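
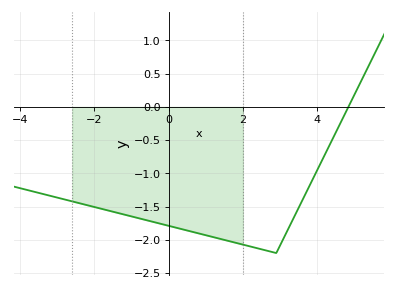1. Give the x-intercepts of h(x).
4.8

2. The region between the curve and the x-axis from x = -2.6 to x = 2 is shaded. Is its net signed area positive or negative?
negative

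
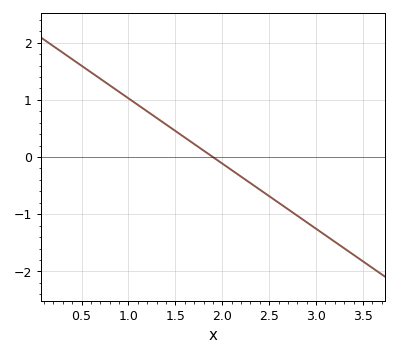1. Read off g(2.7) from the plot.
-0.912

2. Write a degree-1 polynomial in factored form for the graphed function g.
y = -1.14(x - 1.9)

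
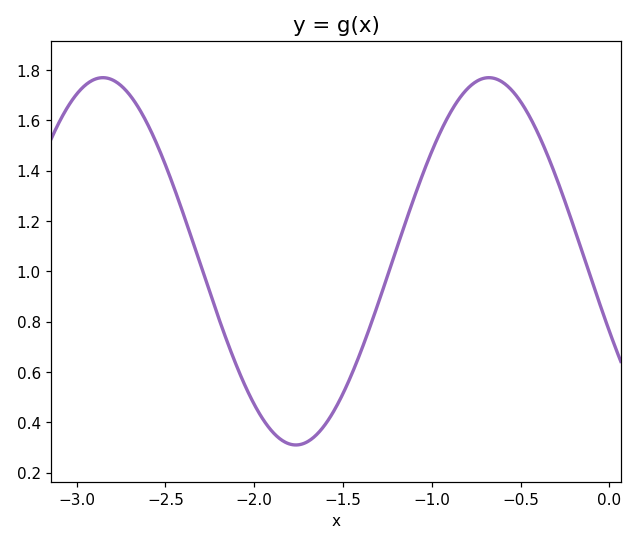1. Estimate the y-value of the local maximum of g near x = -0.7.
1.76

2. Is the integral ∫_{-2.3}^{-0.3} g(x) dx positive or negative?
positive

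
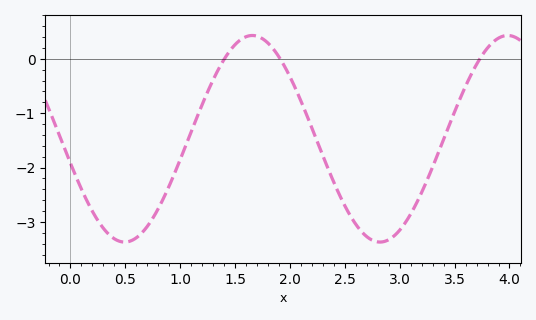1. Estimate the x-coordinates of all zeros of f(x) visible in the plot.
1.4, 1.91, 3.73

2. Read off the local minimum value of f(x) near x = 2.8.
-3.37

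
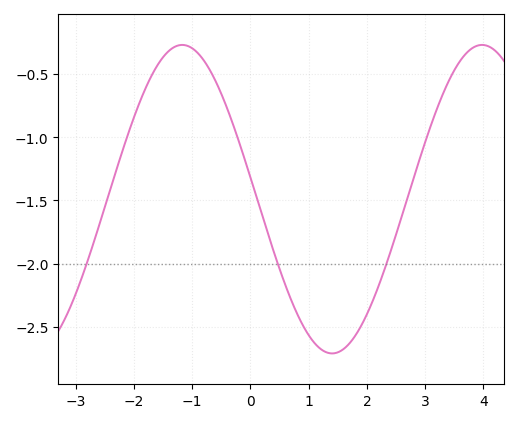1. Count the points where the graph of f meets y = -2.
3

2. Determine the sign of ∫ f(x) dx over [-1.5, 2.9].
negative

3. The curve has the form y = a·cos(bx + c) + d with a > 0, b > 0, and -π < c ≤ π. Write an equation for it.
y = 1.22cos(1.22x + 1.43) - 1.49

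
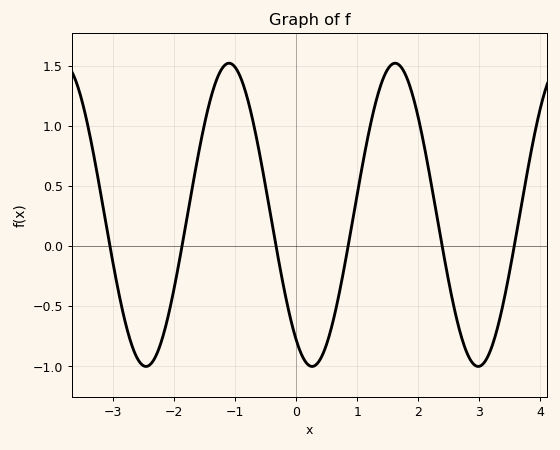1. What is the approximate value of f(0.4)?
-0.935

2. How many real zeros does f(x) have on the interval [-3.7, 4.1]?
6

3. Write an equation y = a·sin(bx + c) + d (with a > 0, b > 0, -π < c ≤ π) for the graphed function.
y = 1.26sin(2.31x - 2.17) + 0.26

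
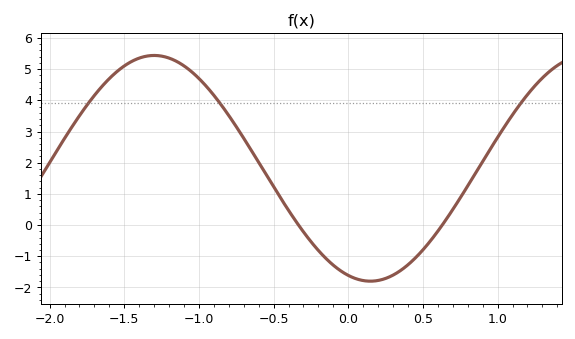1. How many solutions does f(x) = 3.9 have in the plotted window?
3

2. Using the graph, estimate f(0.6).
-0.2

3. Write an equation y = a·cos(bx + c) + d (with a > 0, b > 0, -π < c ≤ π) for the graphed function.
y = 3.62cos(2.2x + 2.8) + 1.82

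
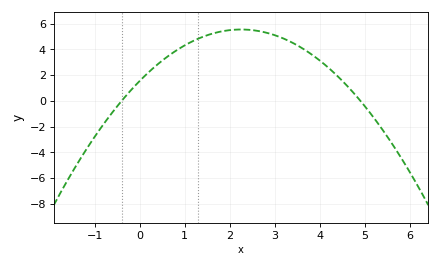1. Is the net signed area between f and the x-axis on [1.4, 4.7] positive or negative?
positive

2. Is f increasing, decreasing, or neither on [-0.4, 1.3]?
increasing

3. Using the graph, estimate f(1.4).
5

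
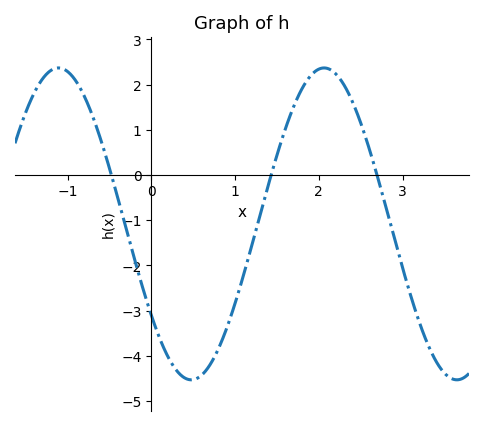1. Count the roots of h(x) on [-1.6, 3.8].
3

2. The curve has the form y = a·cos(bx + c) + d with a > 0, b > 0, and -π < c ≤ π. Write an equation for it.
y = 3.45cos(2x + 2.2) - 1.08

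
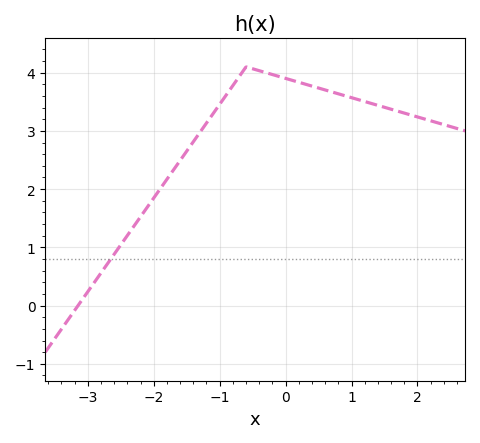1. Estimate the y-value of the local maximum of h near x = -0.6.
4.1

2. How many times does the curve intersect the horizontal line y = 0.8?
1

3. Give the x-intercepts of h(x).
-3.1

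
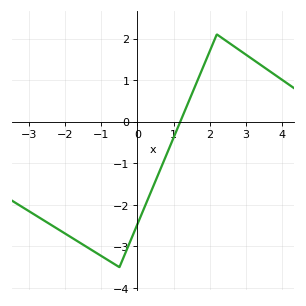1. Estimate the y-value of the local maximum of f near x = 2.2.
2.1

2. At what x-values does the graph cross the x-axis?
1.2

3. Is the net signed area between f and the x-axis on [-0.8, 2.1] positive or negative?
negative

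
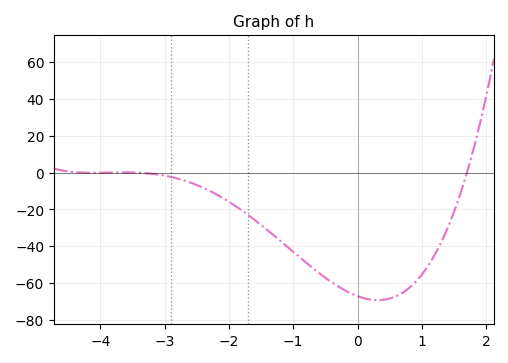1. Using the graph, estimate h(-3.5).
0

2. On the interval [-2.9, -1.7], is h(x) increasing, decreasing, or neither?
decreasing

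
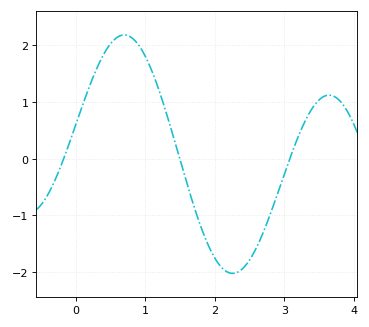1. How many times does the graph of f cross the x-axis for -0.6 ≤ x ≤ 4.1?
3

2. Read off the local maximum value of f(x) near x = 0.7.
2.18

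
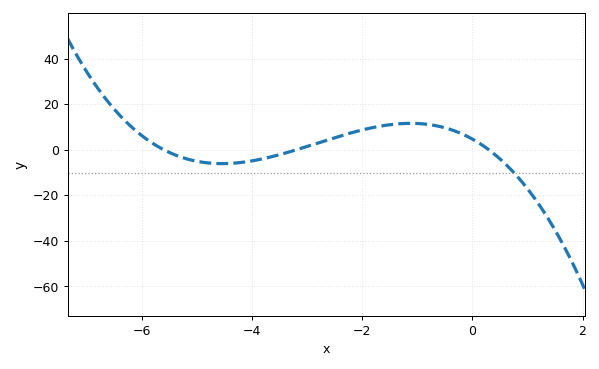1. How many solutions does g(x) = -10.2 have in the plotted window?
1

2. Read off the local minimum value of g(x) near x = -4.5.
-6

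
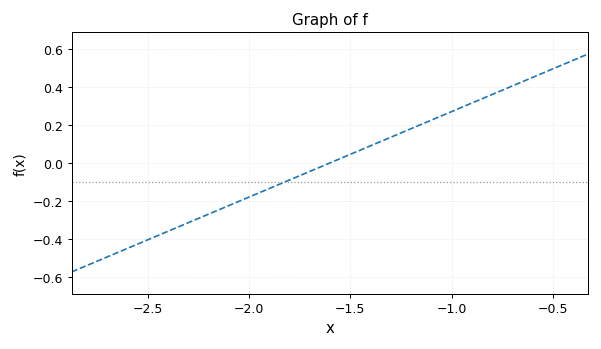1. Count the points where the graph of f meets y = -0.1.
1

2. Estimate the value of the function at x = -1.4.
0.1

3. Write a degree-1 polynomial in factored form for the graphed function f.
y = 0.45(x + 1.6)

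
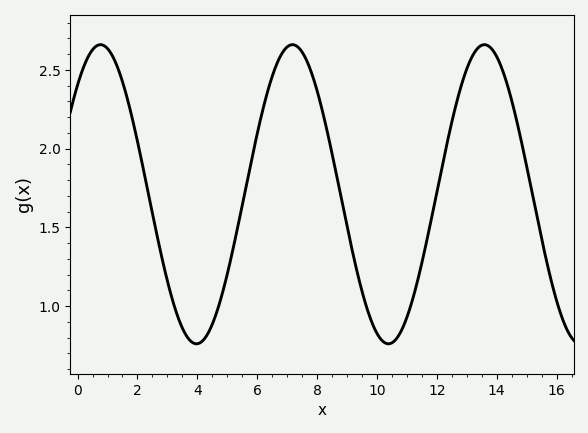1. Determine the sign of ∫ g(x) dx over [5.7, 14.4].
positive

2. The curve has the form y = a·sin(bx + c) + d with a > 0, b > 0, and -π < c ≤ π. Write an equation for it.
y = 0.95sin(0.98x + 0.82) + 1.71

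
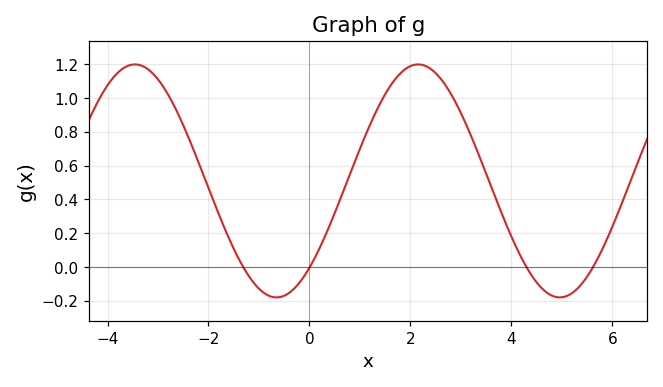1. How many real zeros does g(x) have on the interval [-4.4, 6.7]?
4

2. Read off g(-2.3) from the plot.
0.7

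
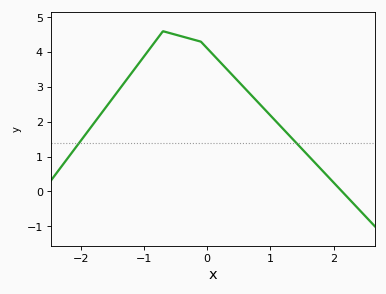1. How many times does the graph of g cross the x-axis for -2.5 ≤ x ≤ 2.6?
1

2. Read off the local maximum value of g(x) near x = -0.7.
4.6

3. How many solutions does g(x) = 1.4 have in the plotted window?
2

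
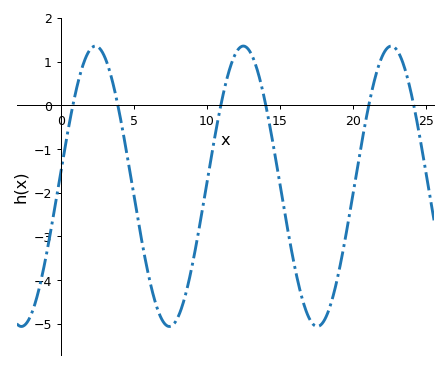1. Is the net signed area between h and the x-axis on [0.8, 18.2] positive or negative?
negative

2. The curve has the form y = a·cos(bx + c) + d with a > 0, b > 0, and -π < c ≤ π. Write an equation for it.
y = 3.21cos(0.62x - 1.5) - 1.85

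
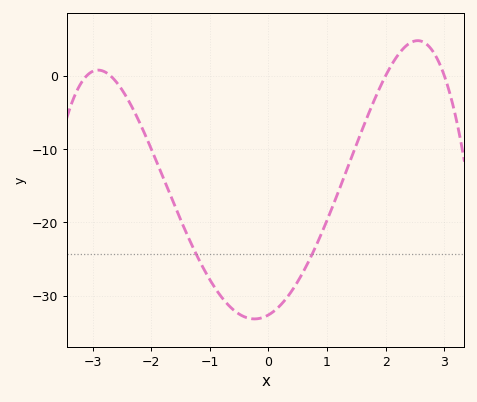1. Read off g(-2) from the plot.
-10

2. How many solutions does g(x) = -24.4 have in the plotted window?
2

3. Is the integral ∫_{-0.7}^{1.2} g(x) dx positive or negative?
negative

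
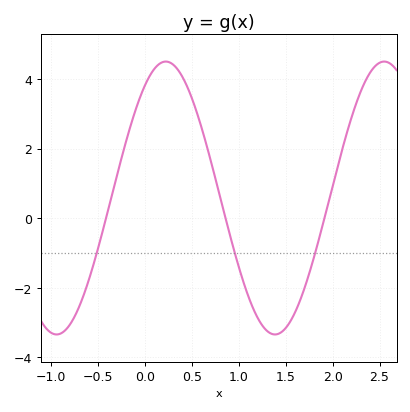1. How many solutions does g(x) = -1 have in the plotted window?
3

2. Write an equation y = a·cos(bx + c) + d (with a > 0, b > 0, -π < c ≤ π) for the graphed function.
y = 3.92cos(2.7x - 0.6) + 0.58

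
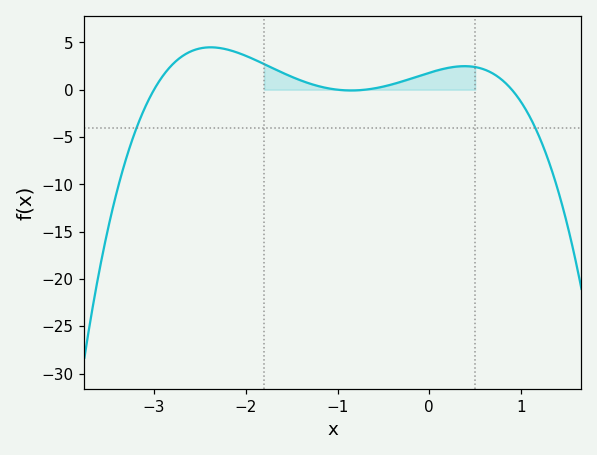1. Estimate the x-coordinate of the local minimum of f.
-0.9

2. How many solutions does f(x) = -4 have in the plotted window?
2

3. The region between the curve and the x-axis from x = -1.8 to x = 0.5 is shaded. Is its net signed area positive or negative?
positive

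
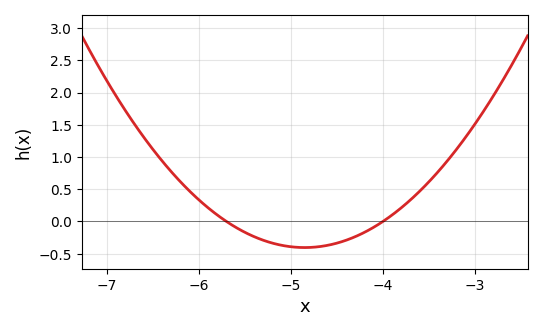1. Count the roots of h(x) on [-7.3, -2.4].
2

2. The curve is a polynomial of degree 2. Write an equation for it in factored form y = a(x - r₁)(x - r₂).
y = 0.56(x + 5.7)(x + 4)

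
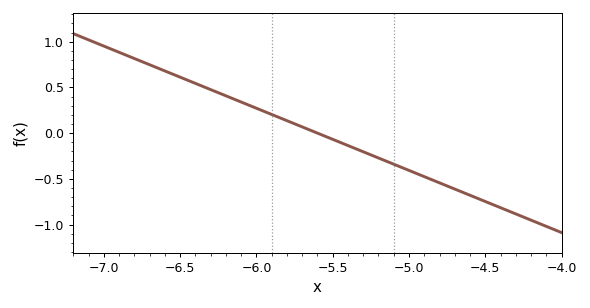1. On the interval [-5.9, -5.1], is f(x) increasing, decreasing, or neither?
decreasing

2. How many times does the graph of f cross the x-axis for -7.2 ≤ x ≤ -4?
1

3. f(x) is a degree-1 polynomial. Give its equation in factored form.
y = -0.68(x + 5.6)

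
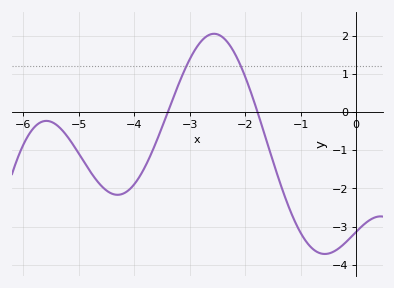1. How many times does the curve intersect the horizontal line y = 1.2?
2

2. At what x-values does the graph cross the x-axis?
-3.4, -1.8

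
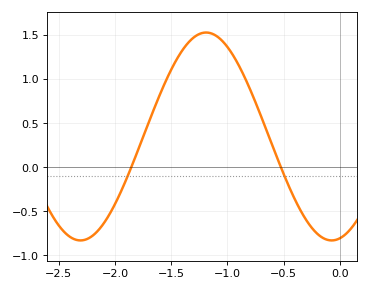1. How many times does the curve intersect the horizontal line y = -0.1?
2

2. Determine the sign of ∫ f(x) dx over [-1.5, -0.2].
positive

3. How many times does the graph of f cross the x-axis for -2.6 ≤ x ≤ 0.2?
2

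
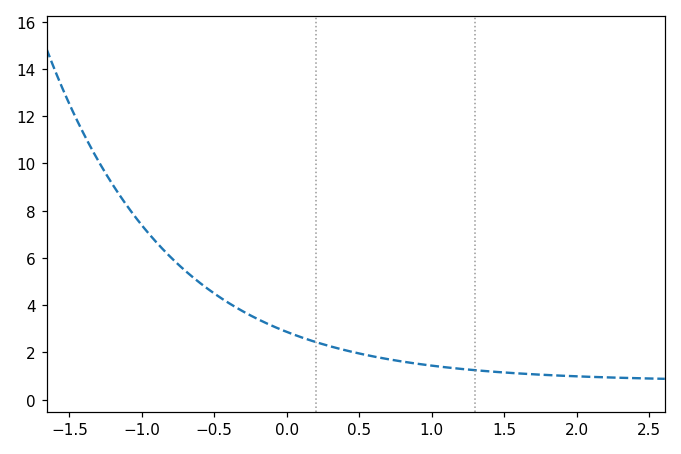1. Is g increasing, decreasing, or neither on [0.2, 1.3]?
decreasing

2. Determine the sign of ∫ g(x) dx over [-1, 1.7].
positive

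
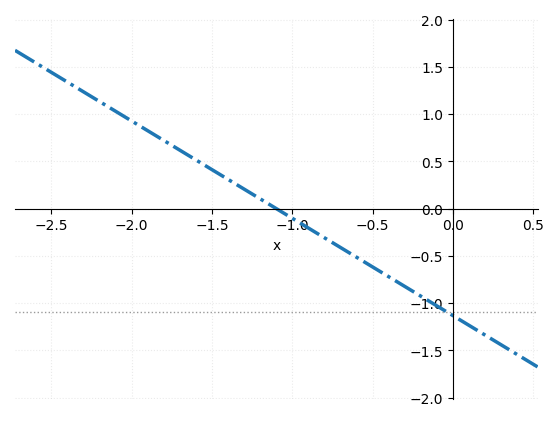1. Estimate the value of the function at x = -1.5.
0.412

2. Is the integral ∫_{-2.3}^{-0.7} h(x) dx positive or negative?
positive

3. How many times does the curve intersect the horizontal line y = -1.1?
1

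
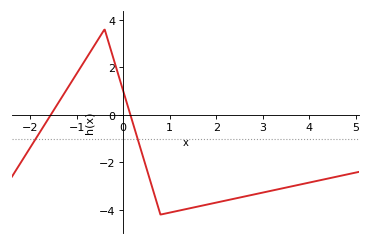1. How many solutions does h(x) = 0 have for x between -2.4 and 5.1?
2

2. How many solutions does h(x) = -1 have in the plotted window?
2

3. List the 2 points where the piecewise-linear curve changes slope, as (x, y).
(-0.4, 3.6); (0.8, -4.2)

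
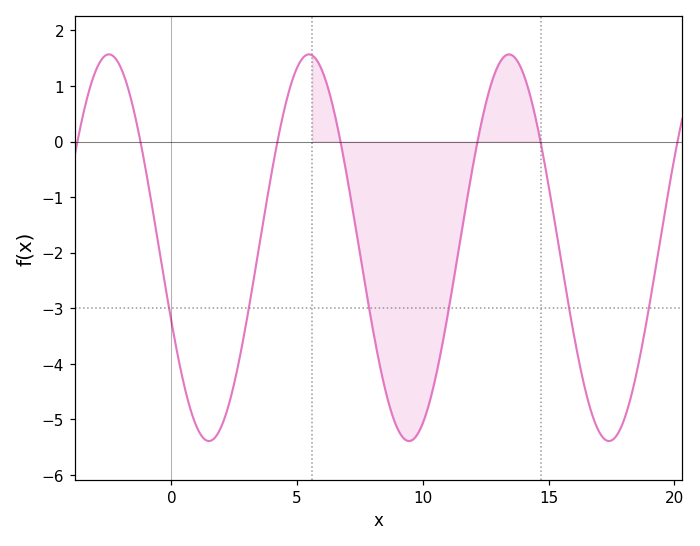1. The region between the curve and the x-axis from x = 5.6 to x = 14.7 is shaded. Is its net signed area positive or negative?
negative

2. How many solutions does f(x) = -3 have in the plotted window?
6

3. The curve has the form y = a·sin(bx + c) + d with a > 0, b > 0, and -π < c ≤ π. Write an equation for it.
y = 3.48sin(0.79x - 2.8) - 1.91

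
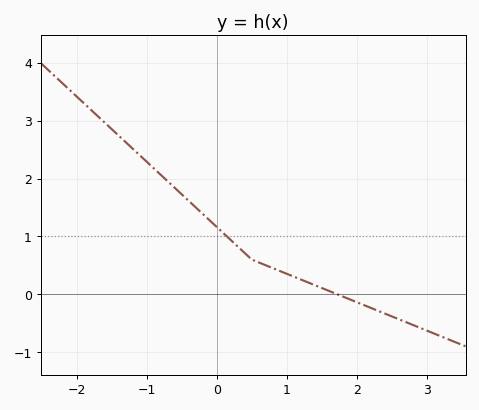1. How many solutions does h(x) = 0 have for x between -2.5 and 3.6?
1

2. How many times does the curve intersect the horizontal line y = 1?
1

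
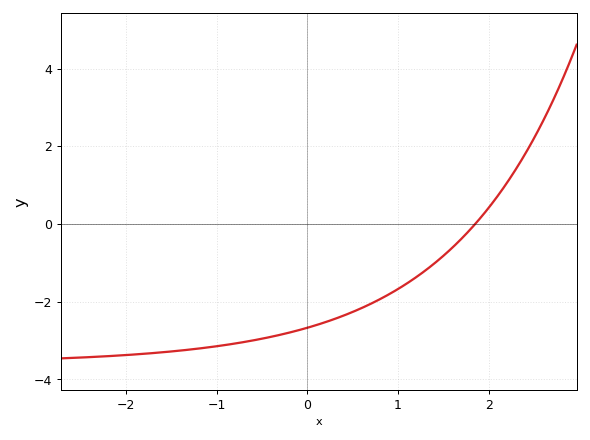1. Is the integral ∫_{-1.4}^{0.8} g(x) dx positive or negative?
negative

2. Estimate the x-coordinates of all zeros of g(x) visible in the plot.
1.85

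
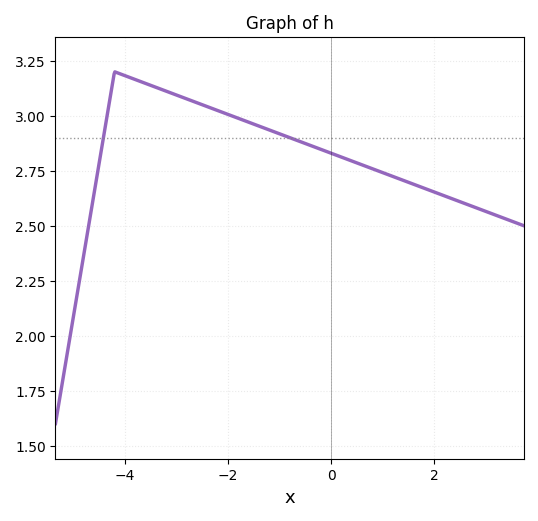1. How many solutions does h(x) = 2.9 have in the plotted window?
2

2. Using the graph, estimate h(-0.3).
2.86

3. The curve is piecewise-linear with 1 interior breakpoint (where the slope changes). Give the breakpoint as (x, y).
(-4.2, 3.2)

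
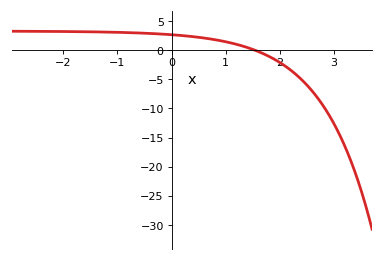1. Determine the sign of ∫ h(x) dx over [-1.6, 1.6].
positive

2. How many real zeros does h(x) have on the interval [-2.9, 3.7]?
1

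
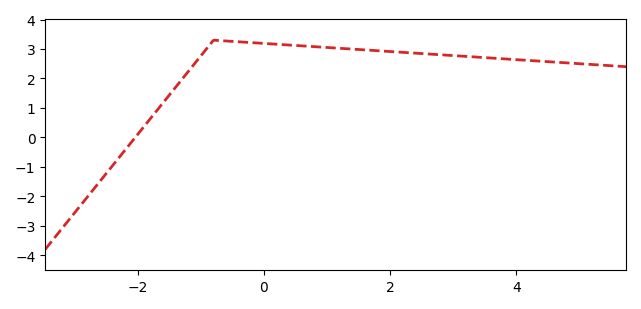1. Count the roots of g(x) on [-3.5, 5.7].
1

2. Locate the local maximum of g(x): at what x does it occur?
-0.8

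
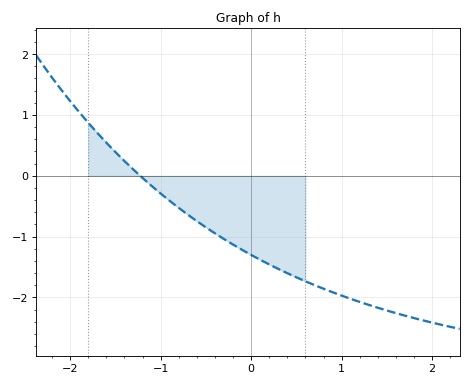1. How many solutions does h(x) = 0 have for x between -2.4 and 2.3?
1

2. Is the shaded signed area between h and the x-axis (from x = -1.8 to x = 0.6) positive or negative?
negative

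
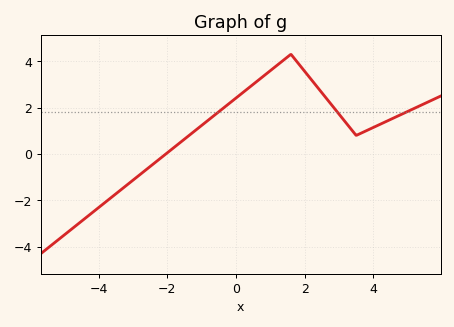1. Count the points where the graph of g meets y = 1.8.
3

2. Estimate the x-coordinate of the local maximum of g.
1.6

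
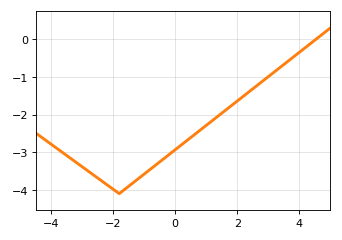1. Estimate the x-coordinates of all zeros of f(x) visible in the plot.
4.6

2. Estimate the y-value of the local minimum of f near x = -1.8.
-4.1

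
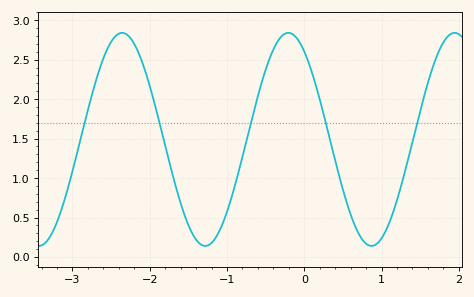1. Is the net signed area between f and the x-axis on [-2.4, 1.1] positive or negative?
positive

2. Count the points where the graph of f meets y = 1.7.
5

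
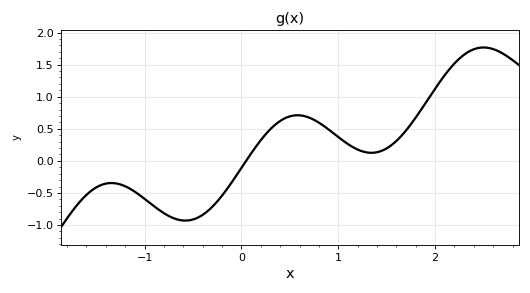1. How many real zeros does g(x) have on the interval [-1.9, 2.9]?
1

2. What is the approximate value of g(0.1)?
0.1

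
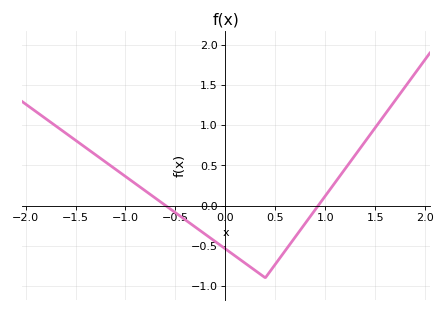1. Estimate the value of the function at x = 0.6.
-0.56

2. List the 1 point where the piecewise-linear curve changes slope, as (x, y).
(0.4, -0.9)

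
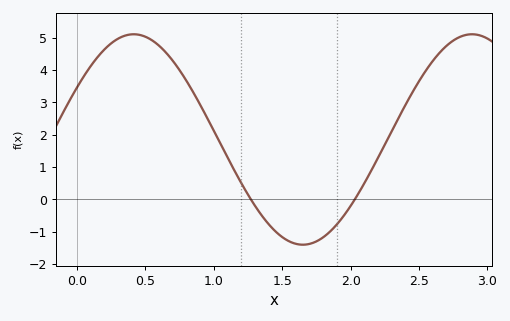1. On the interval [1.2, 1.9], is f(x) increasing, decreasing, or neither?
neither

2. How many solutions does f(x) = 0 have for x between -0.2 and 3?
2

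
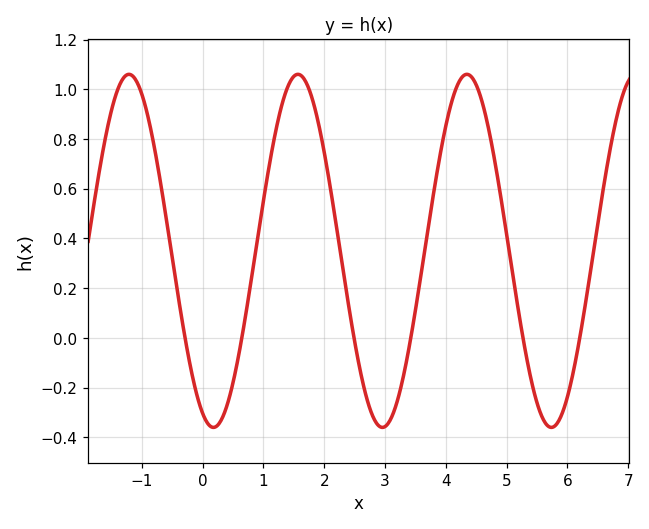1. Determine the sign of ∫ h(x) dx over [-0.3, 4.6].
positive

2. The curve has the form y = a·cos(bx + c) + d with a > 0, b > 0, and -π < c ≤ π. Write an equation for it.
y = 0.71cos(2.3x + 2.7) + 0.35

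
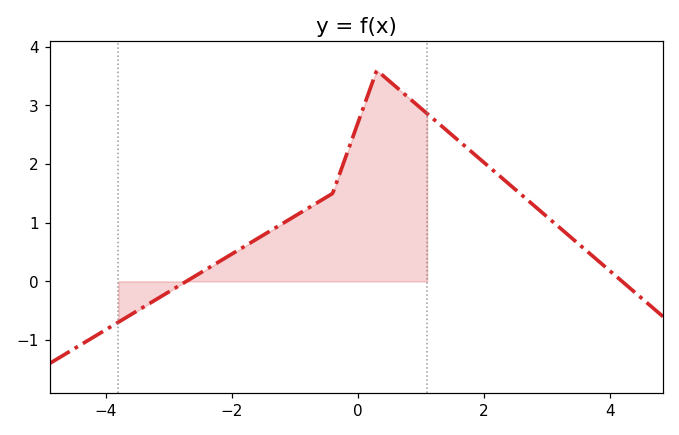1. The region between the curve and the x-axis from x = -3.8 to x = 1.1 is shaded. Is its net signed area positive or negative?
positive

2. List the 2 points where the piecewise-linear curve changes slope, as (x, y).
(-0.4, 1.5); (0.3, 3.6)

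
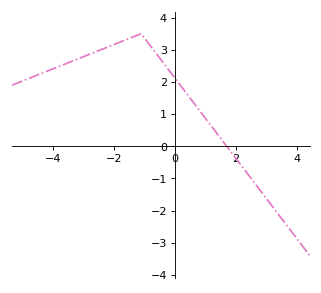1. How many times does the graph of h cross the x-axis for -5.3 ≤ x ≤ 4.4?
1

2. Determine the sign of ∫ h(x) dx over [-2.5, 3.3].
positive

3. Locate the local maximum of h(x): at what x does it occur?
-1.1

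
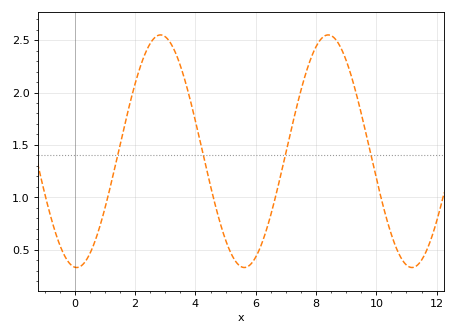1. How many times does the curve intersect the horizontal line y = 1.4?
4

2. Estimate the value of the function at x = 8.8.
2.44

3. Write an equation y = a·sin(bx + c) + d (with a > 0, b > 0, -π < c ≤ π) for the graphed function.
y = 1.11sin(1.13x - 1.64) + 1.44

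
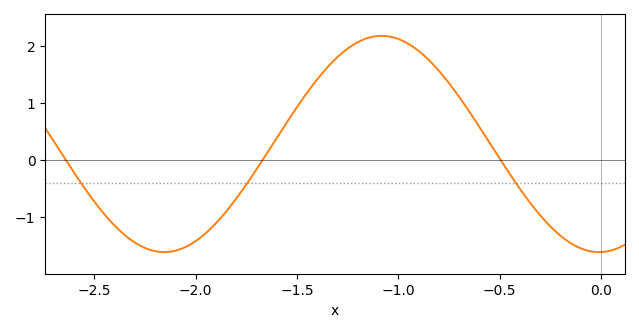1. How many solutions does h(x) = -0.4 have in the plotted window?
3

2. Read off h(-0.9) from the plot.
1.91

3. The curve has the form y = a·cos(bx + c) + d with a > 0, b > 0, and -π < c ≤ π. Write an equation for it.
y = 1.9cos(2.93x - 3.11) + 0.28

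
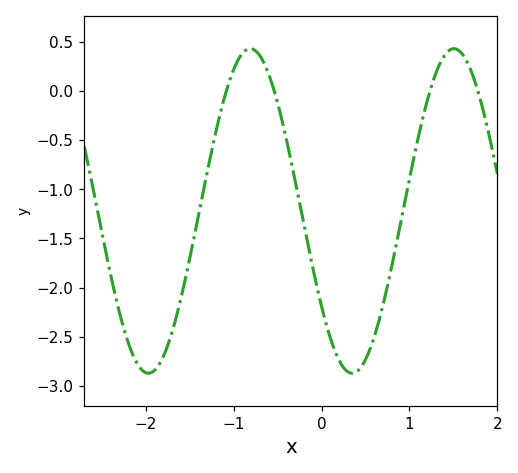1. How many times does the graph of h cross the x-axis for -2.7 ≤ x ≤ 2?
4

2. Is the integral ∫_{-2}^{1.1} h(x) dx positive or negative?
negative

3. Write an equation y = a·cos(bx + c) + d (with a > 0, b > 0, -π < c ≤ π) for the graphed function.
y = 1.65cos(2.7x + 2.2) - 1.22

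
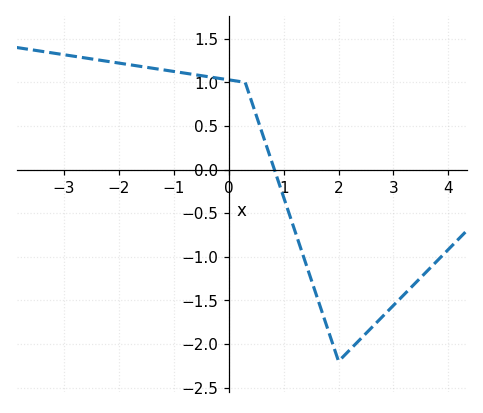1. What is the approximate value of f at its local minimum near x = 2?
-2.2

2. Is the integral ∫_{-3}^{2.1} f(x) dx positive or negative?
positive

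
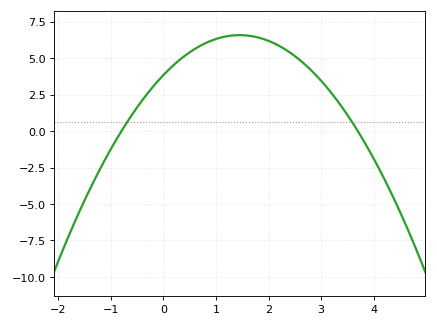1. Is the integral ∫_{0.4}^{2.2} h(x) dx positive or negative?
positive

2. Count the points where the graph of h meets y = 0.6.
2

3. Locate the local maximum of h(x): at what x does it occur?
1.45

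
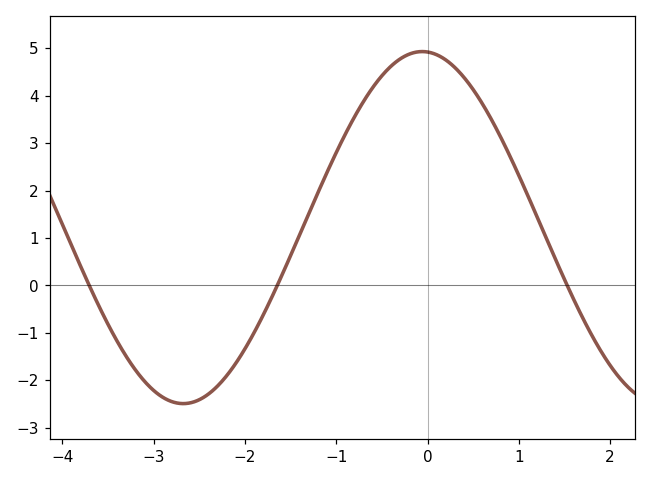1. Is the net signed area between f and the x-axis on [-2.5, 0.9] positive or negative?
positive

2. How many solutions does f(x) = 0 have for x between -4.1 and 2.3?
3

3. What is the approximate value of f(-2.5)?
-2.41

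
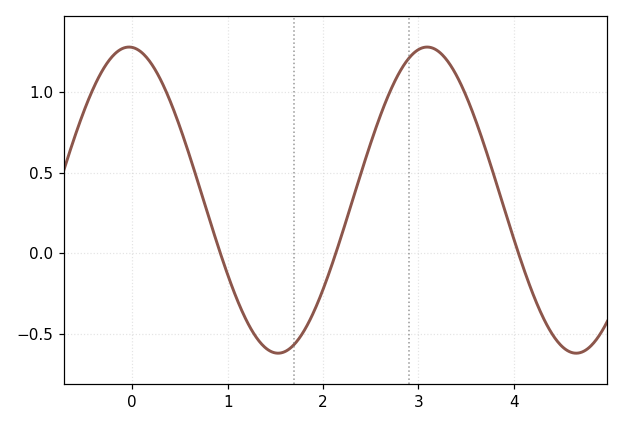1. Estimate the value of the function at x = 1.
-0.132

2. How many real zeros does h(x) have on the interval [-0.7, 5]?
3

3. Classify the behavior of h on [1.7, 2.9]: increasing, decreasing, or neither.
increasing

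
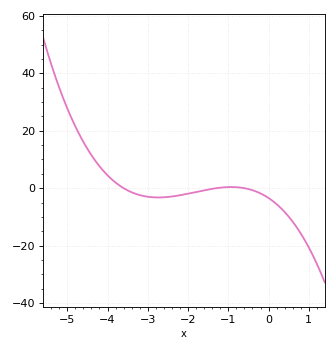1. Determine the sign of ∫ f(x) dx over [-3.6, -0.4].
negative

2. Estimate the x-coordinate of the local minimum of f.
-2.7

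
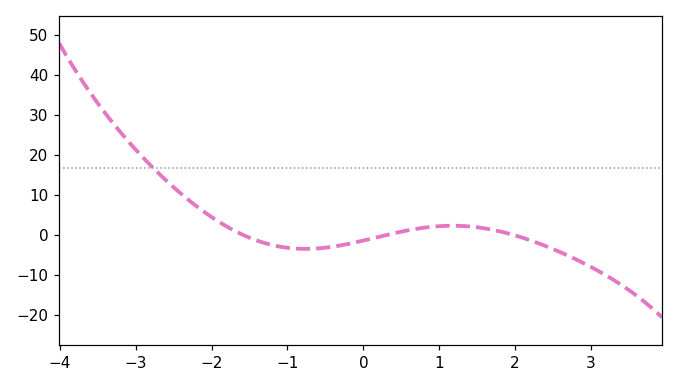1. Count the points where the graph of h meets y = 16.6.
1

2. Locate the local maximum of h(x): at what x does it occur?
1.18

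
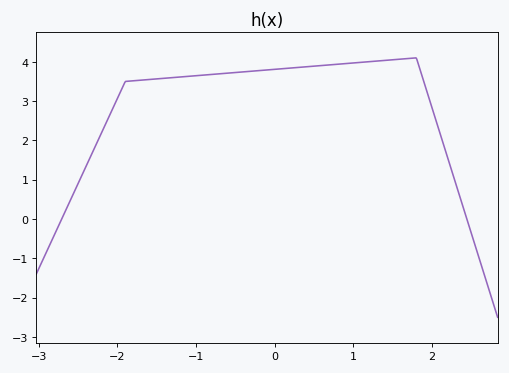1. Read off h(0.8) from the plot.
3.9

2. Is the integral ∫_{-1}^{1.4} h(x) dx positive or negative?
positive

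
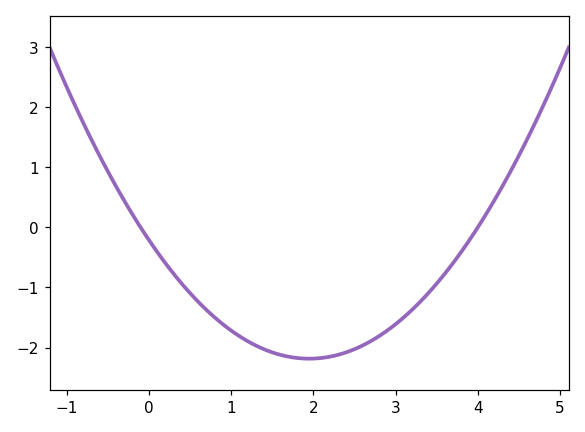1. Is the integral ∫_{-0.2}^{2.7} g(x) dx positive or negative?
negative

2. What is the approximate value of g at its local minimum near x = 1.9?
-2.19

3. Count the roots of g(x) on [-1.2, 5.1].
2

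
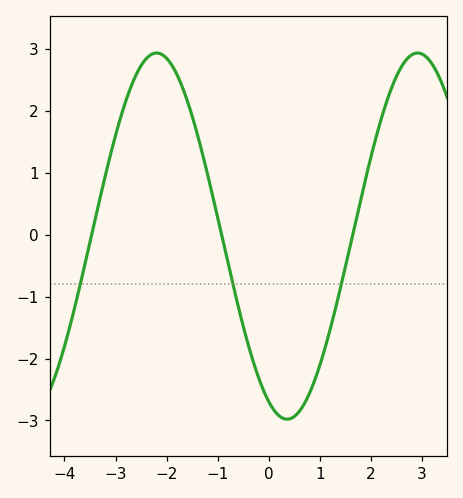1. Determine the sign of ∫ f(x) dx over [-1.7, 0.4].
negative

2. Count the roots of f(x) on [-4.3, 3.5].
3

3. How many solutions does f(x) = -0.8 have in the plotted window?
3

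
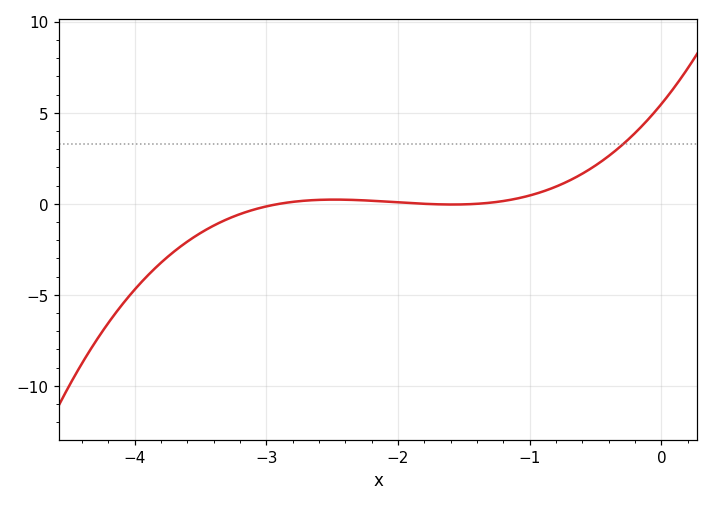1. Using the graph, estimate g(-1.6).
0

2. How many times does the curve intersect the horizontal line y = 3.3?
1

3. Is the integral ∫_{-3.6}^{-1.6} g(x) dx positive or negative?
negative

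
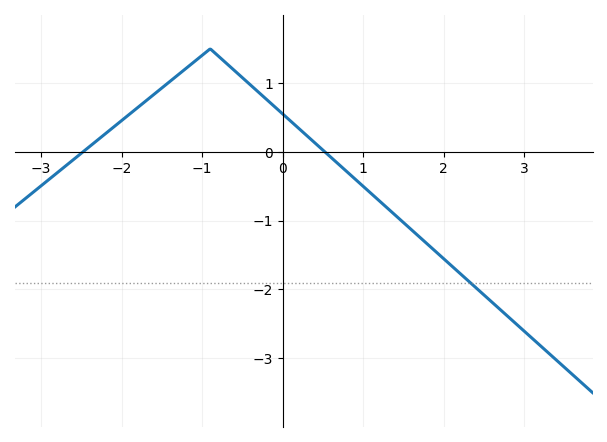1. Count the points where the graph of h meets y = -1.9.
1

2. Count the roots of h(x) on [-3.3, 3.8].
2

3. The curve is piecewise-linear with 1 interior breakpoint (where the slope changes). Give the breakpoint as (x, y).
(-0.9, 1.5)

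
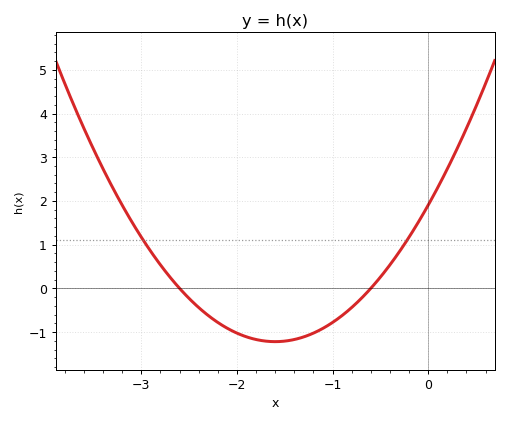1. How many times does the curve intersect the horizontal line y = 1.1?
2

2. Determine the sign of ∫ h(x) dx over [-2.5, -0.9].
negative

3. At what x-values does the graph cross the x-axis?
-2.6, -0.6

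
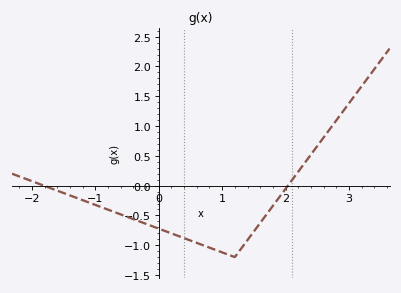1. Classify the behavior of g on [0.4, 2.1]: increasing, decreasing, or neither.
neither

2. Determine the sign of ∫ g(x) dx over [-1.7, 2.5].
negative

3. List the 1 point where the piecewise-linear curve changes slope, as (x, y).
(1.2, -1.2)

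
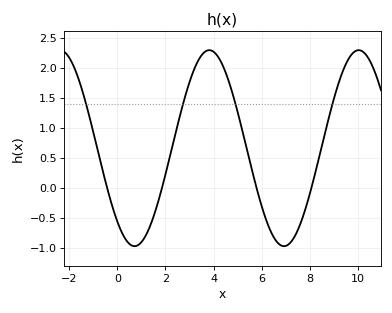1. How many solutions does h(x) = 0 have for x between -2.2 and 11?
4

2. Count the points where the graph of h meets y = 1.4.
4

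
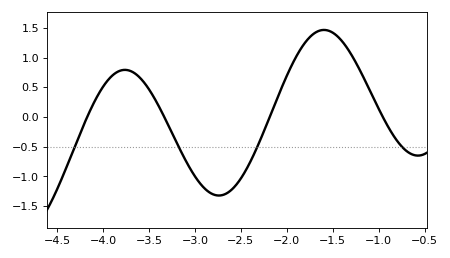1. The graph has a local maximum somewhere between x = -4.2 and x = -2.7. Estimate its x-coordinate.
-3.76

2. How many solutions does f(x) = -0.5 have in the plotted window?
4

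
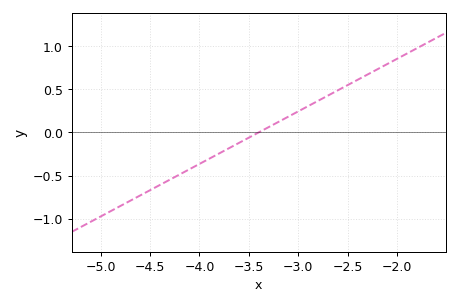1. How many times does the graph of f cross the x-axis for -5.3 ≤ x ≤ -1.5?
1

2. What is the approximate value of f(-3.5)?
-0.061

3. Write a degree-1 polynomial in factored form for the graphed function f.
y = 0.61(x + 3.4)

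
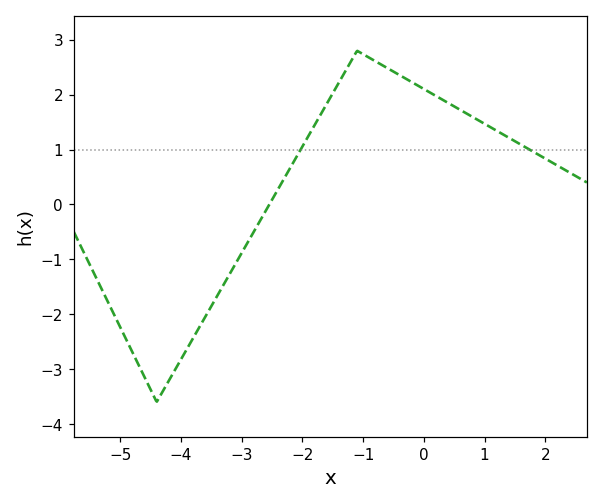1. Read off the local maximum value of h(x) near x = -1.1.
2.8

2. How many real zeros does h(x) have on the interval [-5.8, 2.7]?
1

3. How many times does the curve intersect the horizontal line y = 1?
2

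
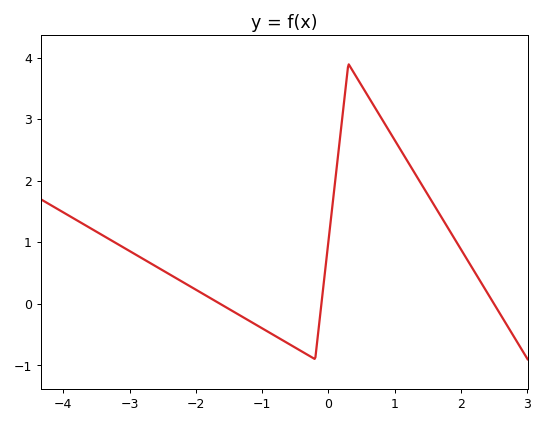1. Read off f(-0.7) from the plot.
-0.586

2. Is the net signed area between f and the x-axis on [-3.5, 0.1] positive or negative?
positive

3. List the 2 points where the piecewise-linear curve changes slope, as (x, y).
(-0.2, -0.9); (0.3, 3.9)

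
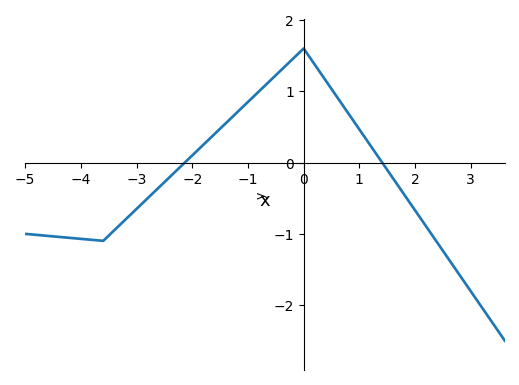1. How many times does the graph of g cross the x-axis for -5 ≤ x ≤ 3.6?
2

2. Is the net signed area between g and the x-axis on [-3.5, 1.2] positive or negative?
positive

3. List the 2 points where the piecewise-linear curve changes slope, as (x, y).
(-3.6, -1.1); (0, 1.6)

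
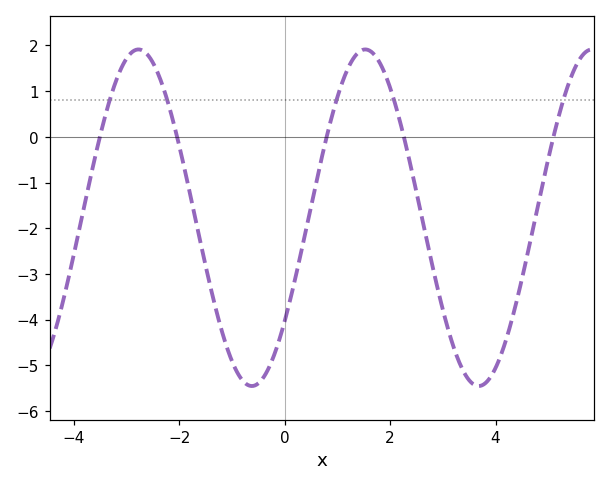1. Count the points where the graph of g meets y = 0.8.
5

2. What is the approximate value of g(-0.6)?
-5.45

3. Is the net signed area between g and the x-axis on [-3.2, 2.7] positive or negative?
negative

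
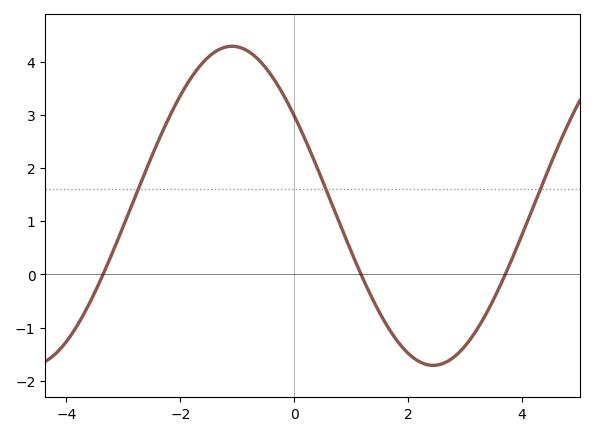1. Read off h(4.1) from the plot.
1.01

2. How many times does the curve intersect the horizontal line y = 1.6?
3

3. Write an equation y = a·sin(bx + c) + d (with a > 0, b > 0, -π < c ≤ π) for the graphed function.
y = 3sin(0.89x + 2.54) + 1.29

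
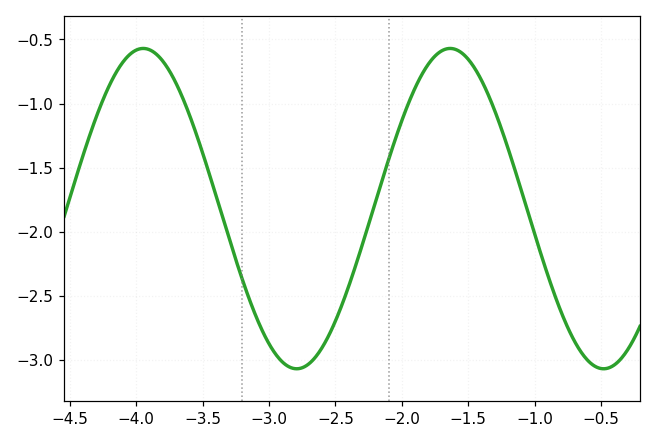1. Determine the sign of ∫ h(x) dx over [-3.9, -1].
negative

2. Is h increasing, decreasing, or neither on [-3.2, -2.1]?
neither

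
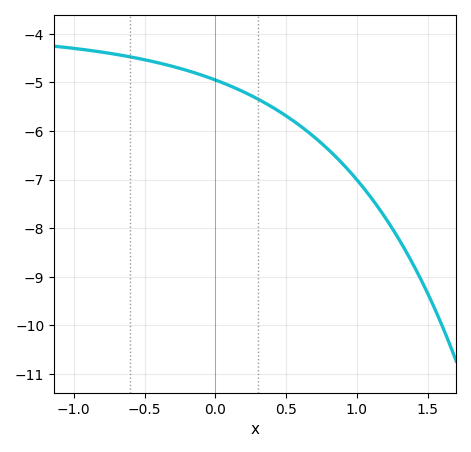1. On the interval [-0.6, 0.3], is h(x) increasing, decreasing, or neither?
decreasing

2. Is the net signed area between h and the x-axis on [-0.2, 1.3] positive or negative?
negative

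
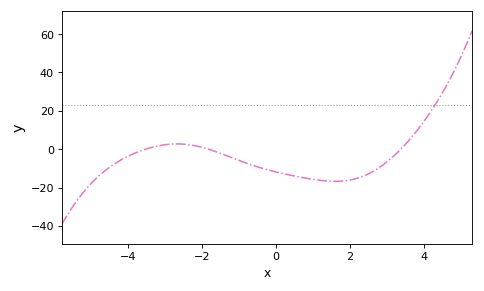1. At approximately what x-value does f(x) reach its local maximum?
-2.6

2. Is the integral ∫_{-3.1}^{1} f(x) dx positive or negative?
negative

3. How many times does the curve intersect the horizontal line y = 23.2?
1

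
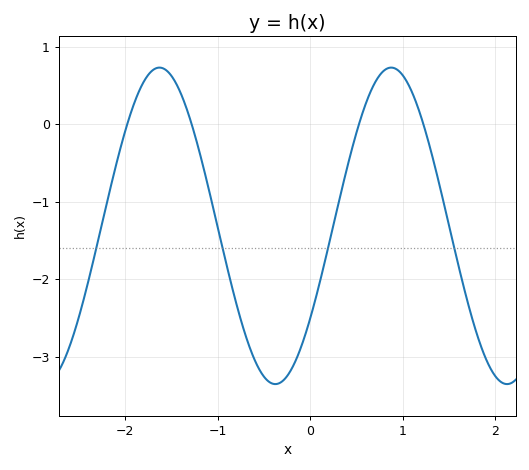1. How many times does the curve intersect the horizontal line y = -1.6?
4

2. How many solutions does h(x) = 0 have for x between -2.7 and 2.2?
4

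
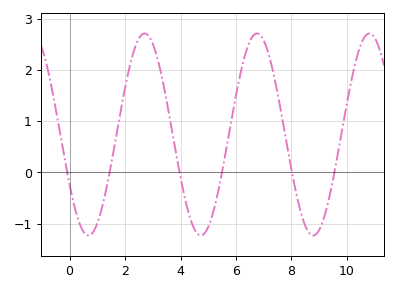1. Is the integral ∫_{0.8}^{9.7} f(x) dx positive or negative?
positive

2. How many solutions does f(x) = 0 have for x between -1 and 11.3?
6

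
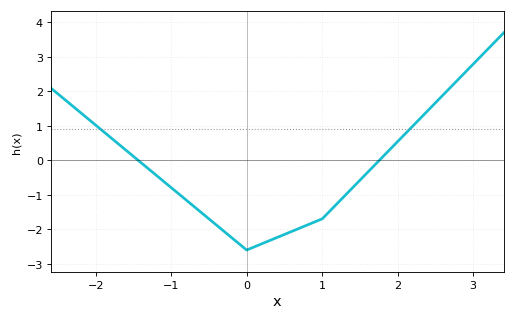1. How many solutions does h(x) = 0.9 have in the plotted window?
2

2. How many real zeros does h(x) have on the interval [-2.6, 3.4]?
2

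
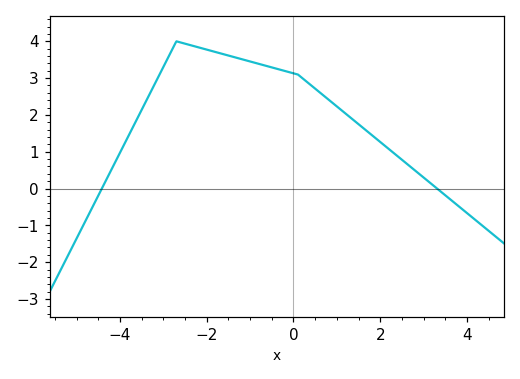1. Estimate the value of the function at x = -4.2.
0.5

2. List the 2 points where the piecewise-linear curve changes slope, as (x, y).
(-2.7, 4); (0.1, 3.1)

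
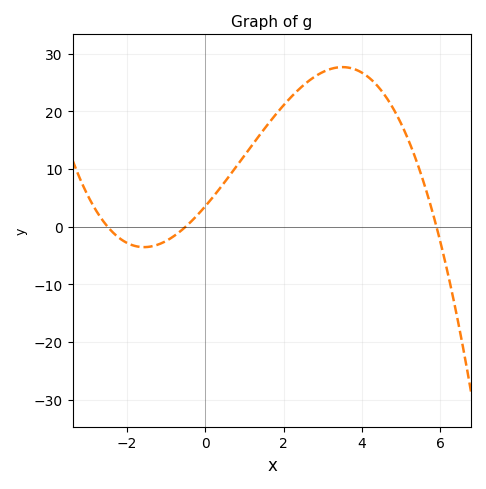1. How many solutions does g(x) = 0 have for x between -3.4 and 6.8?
3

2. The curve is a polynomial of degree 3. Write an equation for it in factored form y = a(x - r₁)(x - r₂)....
y = -0.48(x + 2.5)(x + 0.5)(x - 5.9)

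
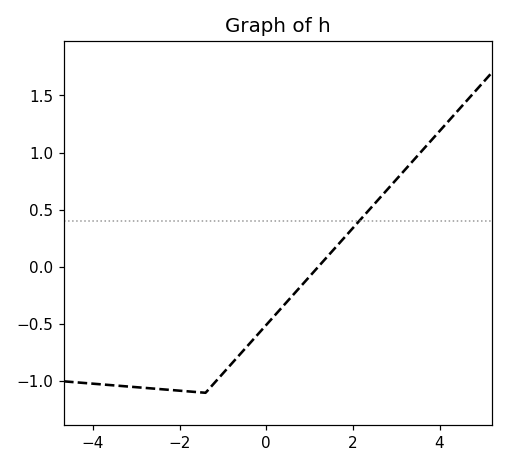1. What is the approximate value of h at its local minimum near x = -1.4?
-1.1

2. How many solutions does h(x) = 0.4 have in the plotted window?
1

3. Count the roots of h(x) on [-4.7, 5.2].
1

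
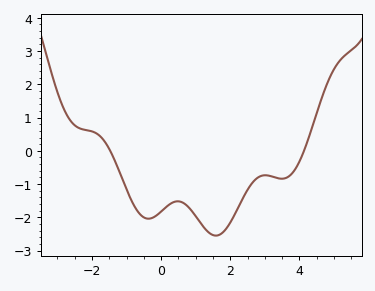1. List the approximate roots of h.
-1.4, 4.2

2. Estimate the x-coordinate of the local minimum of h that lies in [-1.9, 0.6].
-0.4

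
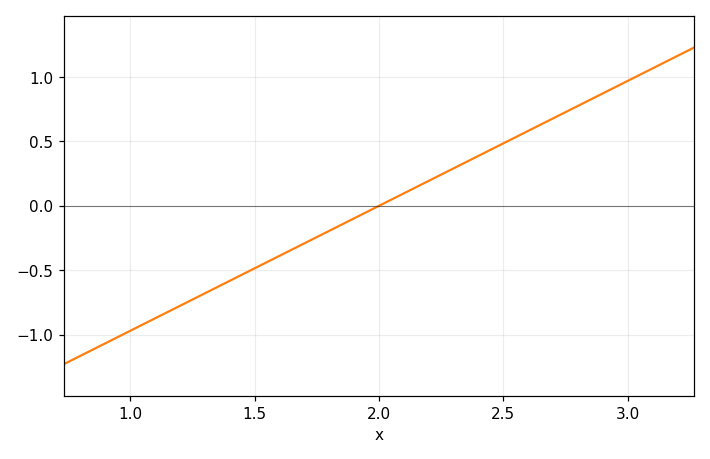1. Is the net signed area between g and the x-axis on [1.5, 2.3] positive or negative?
negative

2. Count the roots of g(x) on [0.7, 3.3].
1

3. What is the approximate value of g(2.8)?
0.8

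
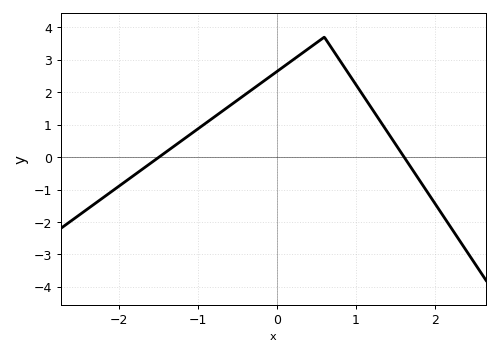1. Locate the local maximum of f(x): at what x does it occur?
0.598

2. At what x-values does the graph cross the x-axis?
-1.49, 1.61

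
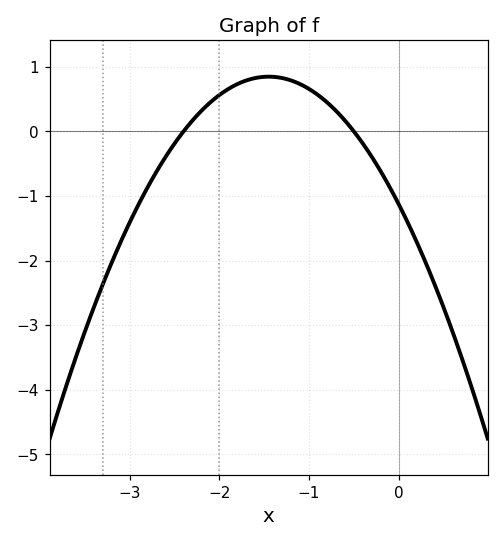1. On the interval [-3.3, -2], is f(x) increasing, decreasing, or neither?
increasing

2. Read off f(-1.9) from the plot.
0.7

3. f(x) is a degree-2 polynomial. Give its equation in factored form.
y = -0.94(x + 2.4)(x + 0.5)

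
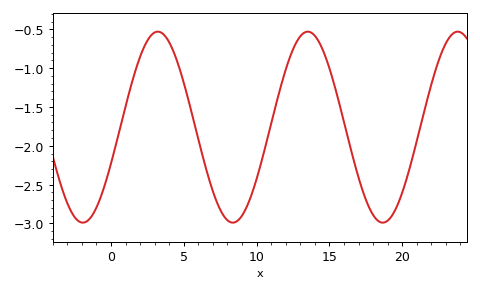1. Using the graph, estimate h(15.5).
-1.33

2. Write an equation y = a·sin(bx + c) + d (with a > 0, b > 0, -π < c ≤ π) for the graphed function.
y = 1.23sin(0.61x - 0.39) - 1.76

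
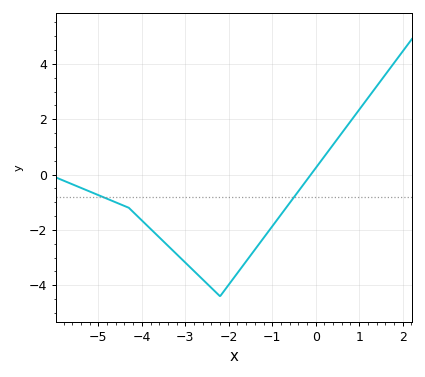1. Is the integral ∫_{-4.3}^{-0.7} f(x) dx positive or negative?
negative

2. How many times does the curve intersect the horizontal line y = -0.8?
2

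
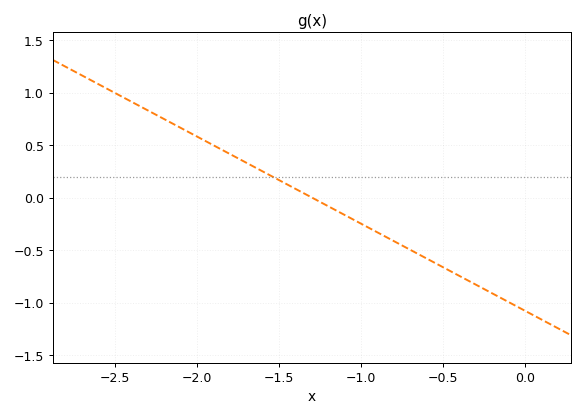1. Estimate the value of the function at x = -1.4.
0.1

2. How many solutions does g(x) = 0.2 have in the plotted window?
1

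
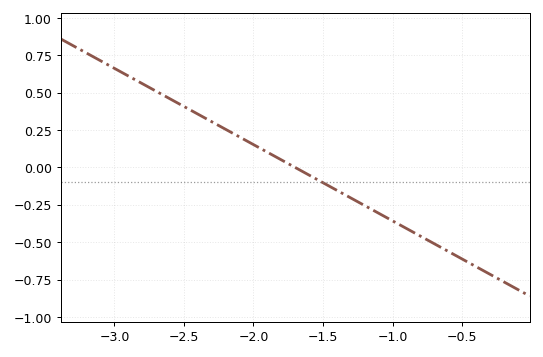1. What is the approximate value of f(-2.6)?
0.46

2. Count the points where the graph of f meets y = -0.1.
1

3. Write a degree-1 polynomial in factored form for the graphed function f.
y = -0.51(x + 1.7)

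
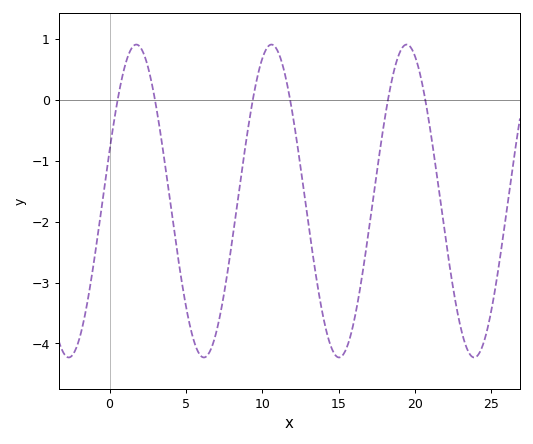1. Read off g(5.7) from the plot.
-4.1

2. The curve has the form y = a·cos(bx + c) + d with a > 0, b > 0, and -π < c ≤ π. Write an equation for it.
y = 2.57cos(0.71x - 1.2) - 1.66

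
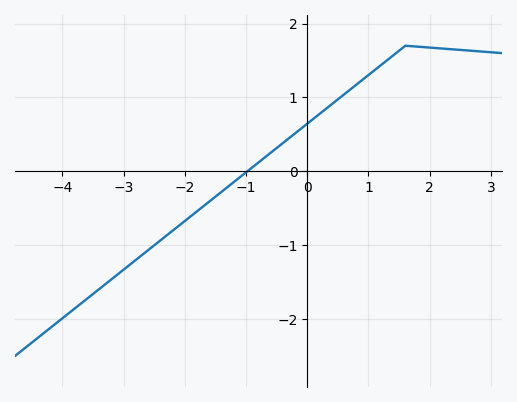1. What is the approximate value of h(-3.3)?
-1.5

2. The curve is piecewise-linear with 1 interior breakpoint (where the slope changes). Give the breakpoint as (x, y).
(1.6, 1.7)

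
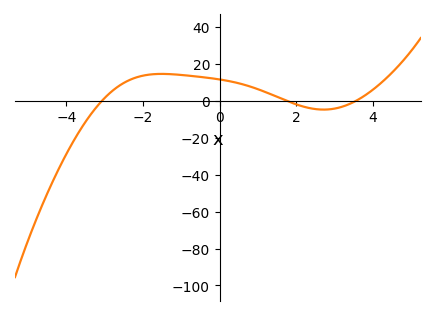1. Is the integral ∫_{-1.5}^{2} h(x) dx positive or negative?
positive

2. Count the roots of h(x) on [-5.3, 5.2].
3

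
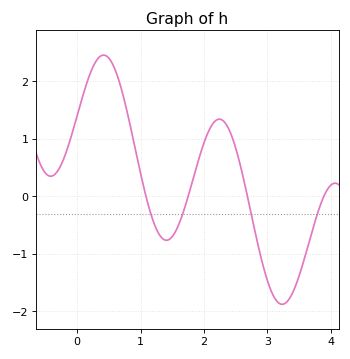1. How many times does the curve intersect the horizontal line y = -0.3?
4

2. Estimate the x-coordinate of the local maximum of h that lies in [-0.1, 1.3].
0.4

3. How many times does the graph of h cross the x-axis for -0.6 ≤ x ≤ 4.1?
4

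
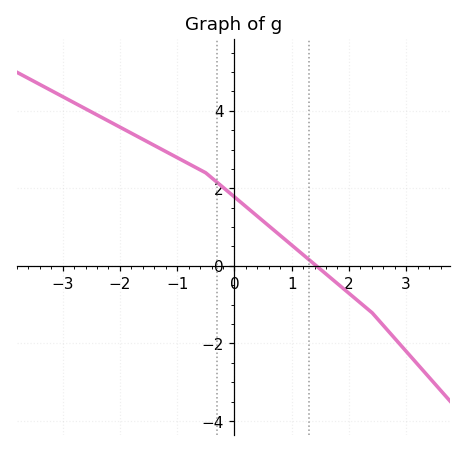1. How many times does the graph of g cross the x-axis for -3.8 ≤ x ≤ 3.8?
1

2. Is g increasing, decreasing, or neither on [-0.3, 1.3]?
decreasing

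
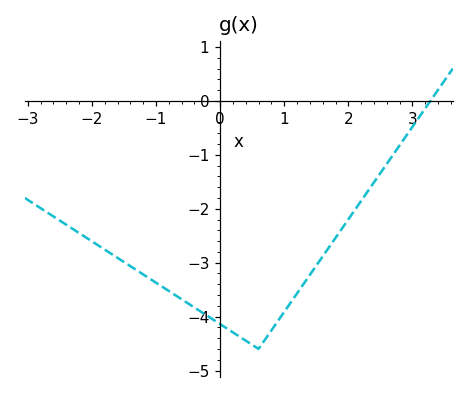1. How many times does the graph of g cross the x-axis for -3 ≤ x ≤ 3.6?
1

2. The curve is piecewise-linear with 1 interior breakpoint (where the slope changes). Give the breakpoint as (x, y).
(0.6, -4.6)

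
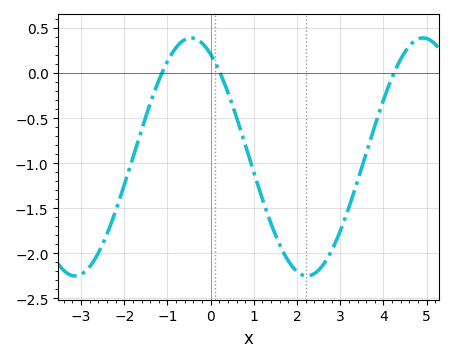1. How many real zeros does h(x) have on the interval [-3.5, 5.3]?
3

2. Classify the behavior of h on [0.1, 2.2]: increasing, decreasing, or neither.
decreasing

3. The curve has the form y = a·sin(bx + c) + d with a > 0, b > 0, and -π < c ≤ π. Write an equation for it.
y = 1.32sin(1.17x + 2.1) - 0.93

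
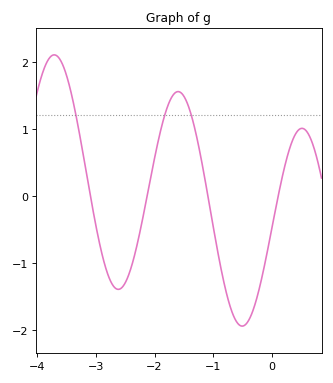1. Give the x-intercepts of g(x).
-3.1, -2.1, -1.1, 0.1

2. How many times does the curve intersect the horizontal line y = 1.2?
3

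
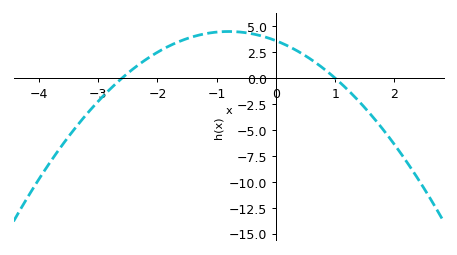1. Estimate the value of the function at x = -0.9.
4.5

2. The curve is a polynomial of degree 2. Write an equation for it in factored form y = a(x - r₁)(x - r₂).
y = -1.39(x + 2.6)(x - 1)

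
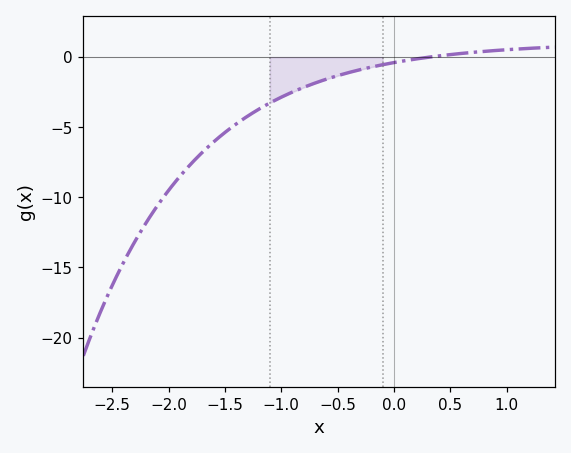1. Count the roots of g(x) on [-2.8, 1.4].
1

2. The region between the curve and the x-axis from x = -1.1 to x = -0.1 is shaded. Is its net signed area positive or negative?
negative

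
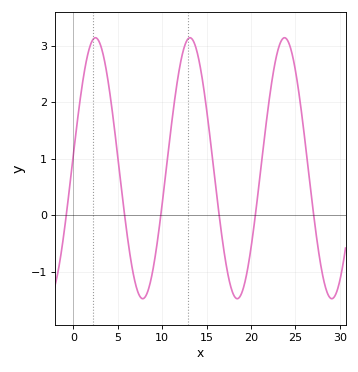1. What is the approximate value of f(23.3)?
3.05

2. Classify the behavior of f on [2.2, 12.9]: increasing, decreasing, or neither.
neither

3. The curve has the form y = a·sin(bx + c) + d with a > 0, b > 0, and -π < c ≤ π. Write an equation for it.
y = 2.31sin(0.59x + 0.11) + 0.83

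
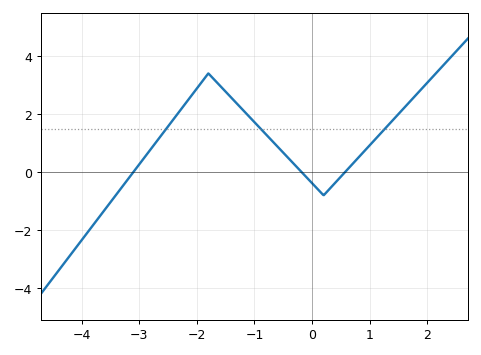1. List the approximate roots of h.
-3.1, -0.181, 0.571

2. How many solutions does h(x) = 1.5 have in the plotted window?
3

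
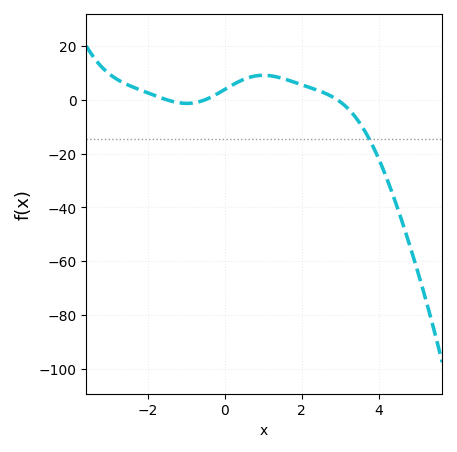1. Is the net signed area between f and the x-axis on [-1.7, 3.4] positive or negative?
positive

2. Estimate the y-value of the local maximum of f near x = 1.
9.21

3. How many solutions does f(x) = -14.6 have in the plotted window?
1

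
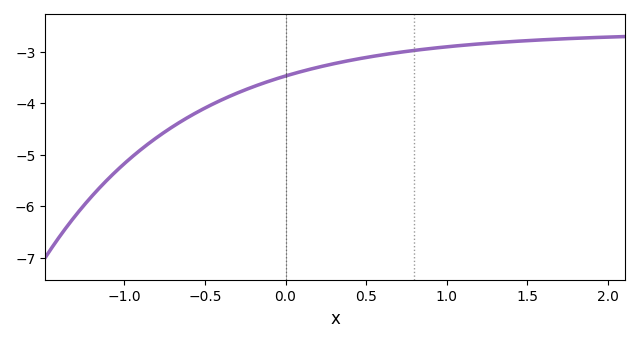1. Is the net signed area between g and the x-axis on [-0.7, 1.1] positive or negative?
negative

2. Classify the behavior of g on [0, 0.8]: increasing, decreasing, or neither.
increasing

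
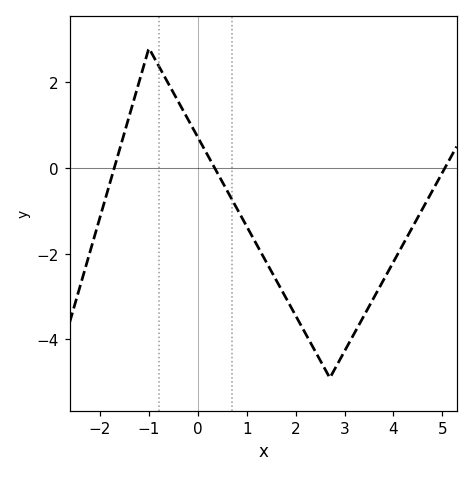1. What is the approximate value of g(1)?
-1.4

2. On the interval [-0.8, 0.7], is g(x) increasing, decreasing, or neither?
decreasing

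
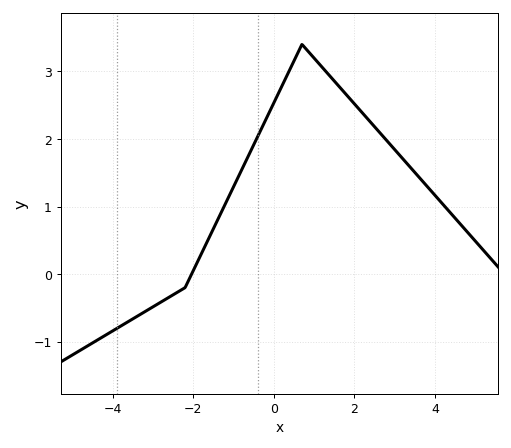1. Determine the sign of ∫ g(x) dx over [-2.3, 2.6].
positive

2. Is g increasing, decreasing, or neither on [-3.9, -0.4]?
increasing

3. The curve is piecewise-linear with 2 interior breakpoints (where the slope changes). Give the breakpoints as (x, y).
(-2.2, -0.2); (0.7, 3.4)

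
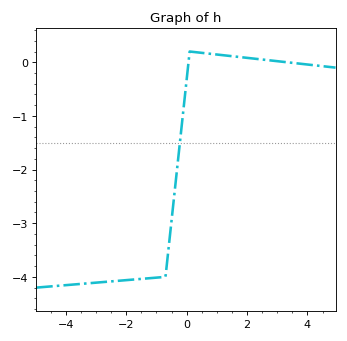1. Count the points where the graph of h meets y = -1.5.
1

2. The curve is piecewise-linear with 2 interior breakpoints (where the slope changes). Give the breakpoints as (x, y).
(-0.7, -4); (0.1, 0.2)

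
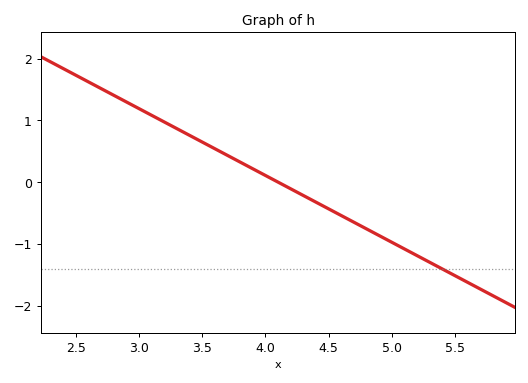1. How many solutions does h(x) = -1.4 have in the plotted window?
1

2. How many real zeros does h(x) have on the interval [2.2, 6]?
1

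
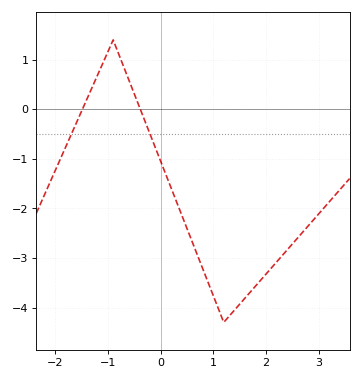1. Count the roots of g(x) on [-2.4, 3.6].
2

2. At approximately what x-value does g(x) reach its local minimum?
1.2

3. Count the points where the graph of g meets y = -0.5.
2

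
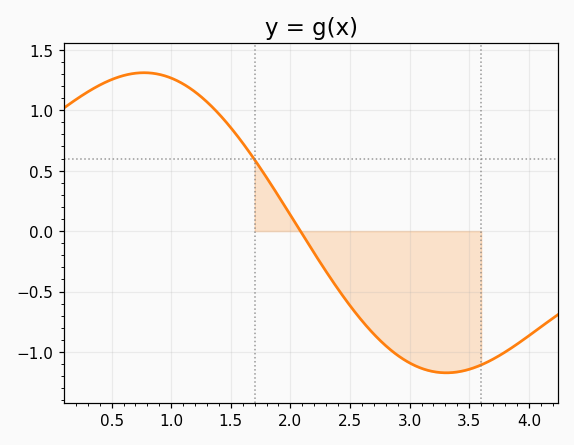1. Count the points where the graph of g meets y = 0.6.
1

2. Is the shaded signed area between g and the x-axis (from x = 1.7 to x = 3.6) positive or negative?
negative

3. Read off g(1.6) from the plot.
0.75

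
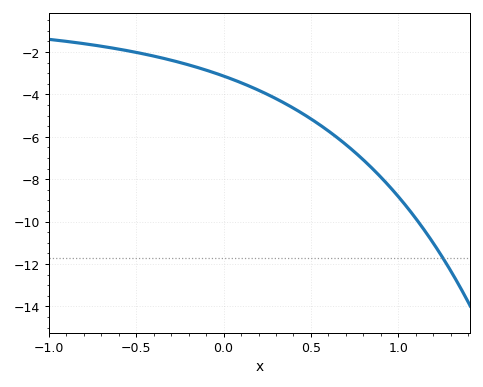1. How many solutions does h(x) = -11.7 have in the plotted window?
1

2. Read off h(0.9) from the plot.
-7.91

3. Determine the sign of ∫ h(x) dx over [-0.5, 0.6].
negative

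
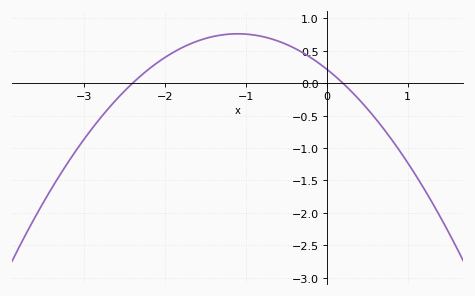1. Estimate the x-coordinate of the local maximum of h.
-1.1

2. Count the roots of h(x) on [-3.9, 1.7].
2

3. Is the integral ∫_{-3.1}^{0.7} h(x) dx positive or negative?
positive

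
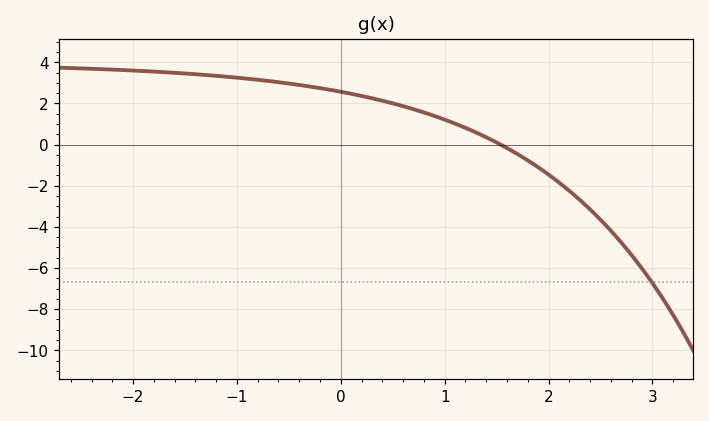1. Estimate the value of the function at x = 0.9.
1.4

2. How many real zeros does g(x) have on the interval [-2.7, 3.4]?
1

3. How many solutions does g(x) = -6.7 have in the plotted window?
1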